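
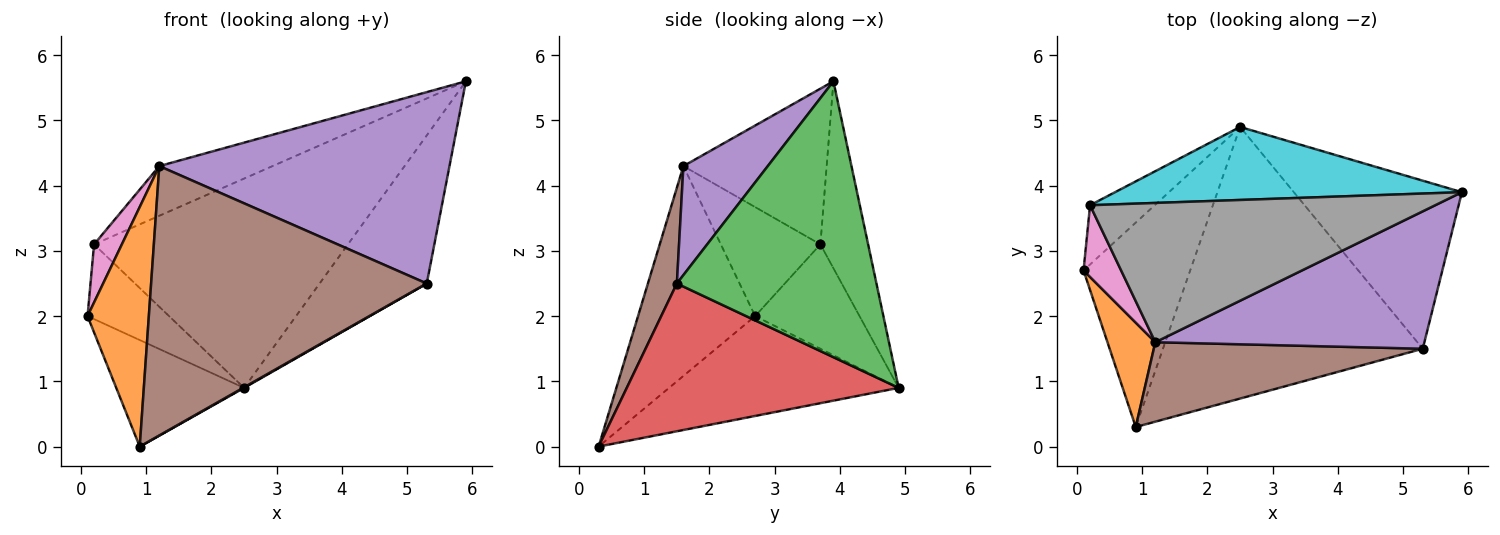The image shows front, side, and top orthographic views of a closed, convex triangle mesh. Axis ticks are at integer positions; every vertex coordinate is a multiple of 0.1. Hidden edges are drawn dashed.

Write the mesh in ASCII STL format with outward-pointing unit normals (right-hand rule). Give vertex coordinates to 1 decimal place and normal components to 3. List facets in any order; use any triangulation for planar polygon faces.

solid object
 facet normal -0.639 0.356 -0.682
  outer loop
   vertex 2.5 4.9 0.9
   vertex 0.9 0.3 0.0
   vertex 0.1 2.7 2.0
  endloop
 endfacet
 facet normal -0.868 -0.454 0.198
  outer loop
   vertex 1.2 1.6 4.3
   vertex 0.1 2.7 2.0
   vertex 0.9 0.3 0.0
  endloop
 endfacet
 facet normal 0.776 0.417 -0.473
  outer loop
   vertex 5.3 1.5 2.5
   vertex 2.5 4.9 0.9
   vertex 5.9 3.9 5.6
  endloop
 endfacet
 facet normal 0.494 -0.002 -0.869
  outer loop
   vertex 5.3 1.5 2.5
   vertex 0.9 0.3 0.0
   vertex 2.5 4.9 0.9
  endloop
 endfacet
 facet normal 0.230 -0.791 0.568
  outer loop
   vertex 5.3 1.5 2.5
   vertex 5.9 3.9 5.6
   vertex 1.2 1.6 4.3
  endloop
 endfacet
 facet normal 0.100 -0.954 0.282
  outer loop
   vertex 5.3 1.5 2.5
   vertex 1.2 1.6 4.3
   vertex 0.9 0.3 0.0
  endloop
 endfacet
 facet normal -0.914 -0.255 0.315
  outer loop
   vertex 0.2 3.7 3.1
   vertex 0.1 2.7 2.0
   vertex 1.2 1.6 4.3
  endloop
 endfacet
 facet normal -0.391 0.309 0.867
  outer loop
   vertex 0.2 3.7 3.1
   vertex 1.2 1.6 4.3
   vertex 5.9 3.9 5.6
  endloop
 endfacet
 facet normal -0.708 0.553 -0.439
  outer loop
   vertex 0.2 3.7 3.1
   vertex 2.5 4.9 0.9
   vertex 0.1 2.7 2.0
  endloop
 endfacet
 facet normal -0.175 0.930 0.324
  outer loop
   vertex 0.2 3.7 3.1
   vertex 5.9 3.9 5.6
   vertex 2.5 4.9 0.9
  endloop
 endfacet
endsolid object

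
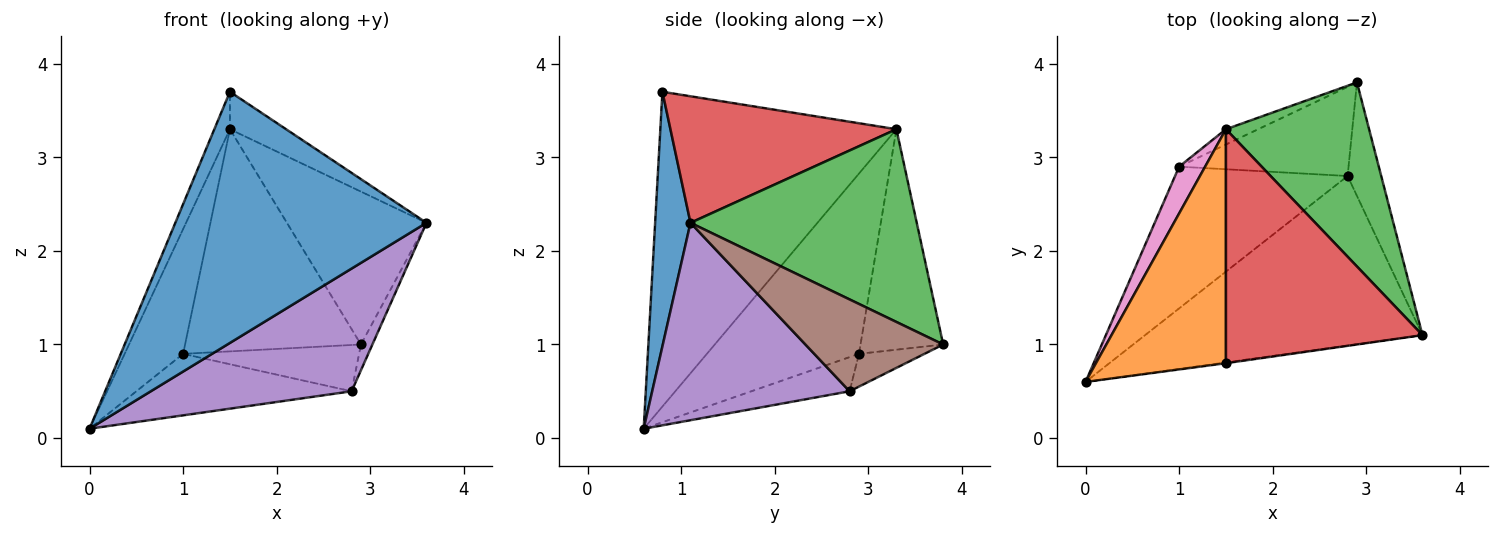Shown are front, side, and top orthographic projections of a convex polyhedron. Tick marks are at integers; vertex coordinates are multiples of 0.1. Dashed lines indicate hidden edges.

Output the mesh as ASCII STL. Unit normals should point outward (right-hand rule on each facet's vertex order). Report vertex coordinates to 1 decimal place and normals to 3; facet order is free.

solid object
 facet normal 0.139 -0.990 -0.003
  outer loop
   vertex 1.5 0.8 3.7
   vertex 0.0 0.6 0.1
   vertex 3.6 1.1 2.3
  endloop
 endfacet
 facet normal -0.923 0.061 0.381
  outer loop
   vertex 1.5 3.3 3.3
   vertex 0.0 0.6 0.1
   vertex 1.5 0.8 3.7
  endloop
 endfacet
 facet normal 0.719 0.444 0.534
  outer loop
   vertex 1.5 3.3 3.3
   vertex 3.6 1.1 2.3
   vertex 2.9 3.8 1.0
  endloop
 endfacet
 facet normal 0.536 0.133 0.833
  outer loop
   vertex 1.5 3.3 3.3
   vertex 1.5 0.8 3.7
   vertex 3.6 1.1 2.3
  endloop
 endfacet
 facet normal 0.499 -0.508 -0.702
  outer loop
   vertex 2.8 2.8 0.5
   vertex 3.6 1.1 2.3
   vertex 0.0 0.6 0.1
  endloop
 endfacet
 facet normal 0.936 0.078 -0.343
  outer loop
   vertex 2.8 2.8 0.5
   vertex 2.9 3.8 1.0
   vertex 3.6 1.1 2.3
  endloop
 endfacet
 facet normal -0.925 0.356 0.133
  outer loop
   vertex 1.0 2.9 0.9
   vertex 0.0 0.6 0.1
   vertex 1.5 3.3 3.3
  endloop
 endfacet
 facet normal -0.425 0.903 -0.062
  outer loop
   vertex 1.0 2.9 0.9
   vertex 1.5 3.3 3.3
   vertex 2.9 3.8 1.0
  endloop
 endfacet
 facet normal -0.179 0.392 -0.903
  outer loop
   vertex 1.0 2.9 0.9
   vertex 2.8 2.8 0.5
   vertex 0.0 0.6 0.1
  endloop
 endfacet
 facet normal -0.169 0.454 -0.875
  outer loop
   vertex 1.0 2.9 0.9
   vertex 2.9 3.8 1.0
   vertex 2.8 2.8 0.5
  endloop
 endfacet
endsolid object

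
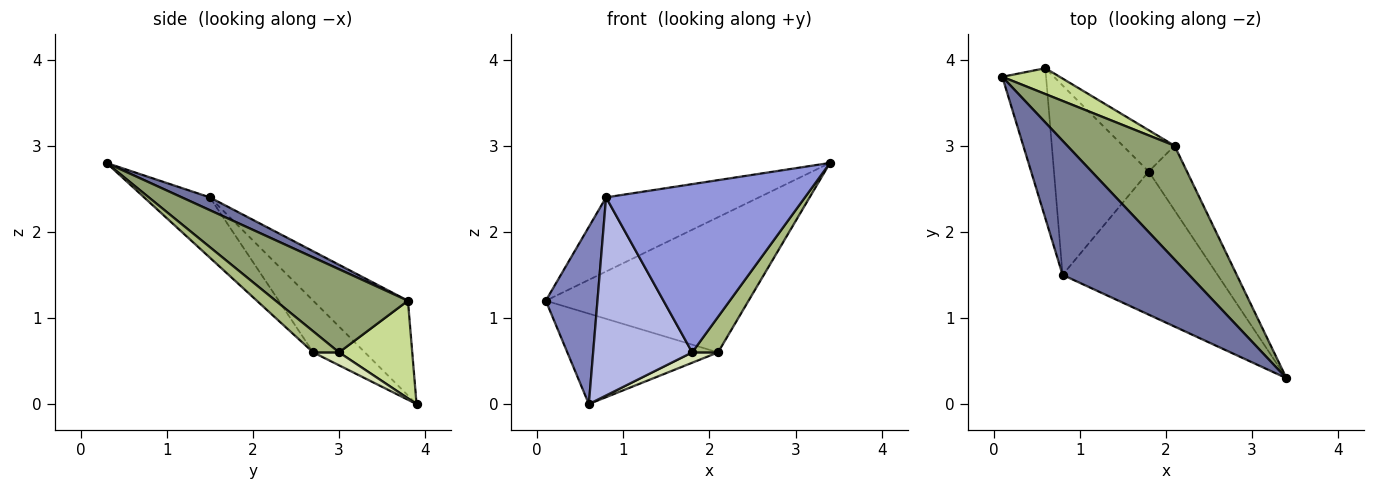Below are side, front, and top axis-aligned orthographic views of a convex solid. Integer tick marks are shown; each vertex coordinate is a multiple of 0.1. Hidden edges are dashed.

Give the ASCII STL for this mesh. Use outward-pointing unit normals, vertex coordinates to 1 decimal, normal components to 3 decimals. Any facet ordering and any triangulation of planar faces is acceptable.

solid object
 facet normal 0.088 0.482 0.872
  outer loop
   vertex 0.8 1.5 2.4
   vertex 3.4 0.3 2.8
   vertex 0.1 3.8 1.2
  endloop
 endfacet
 facet normal -0.813 -0.444 -0.376
  outer loop
   vertex 0.8 1.5 2.4
   vertex 0.1 3.8 1.2
   vertex 0.6 3.9 0.0
  endloop
 endfacet
 facet normal -0.244 -0.739 -0.628
  outer loop
   vertex 0.8 1.5 2.4
   vertex 1.8 2.7 0.6
   vertex 3.4 0.3 2.8
  endloop
 endfacet
 facet normal -0.353 -0.676 -0.647
  outer loop
   vertex 0.8 1.5 2.4
   vertex 0.6 3.9 0.0
   vertex 1.8 2.7 0.6
  endloop
 endfacet
 facet normal 0.447 0.685 0.576
  outer loop
   vertex 2.1 3.0 0.6
   vertex 0.1 3.8 1.2
   vertex 3.4 0.3 2.8
  endloop
 endfacet
 facet normal 0.434 -0.434 -0.789
  outer loop
   vertex 2.1 3.0 0.6
   vertex 3.4 0.3 2.8
   vertex 1.8 2.7 0.6
  endloop
 endfacet
 facet normal 0.423 0.871 0.249
  outer loop
   vertex 2.1 3.0 0.6
   vertex 0.6 3.9 0.0
   vertex 0.1 3.8 1.2
  endloop
 endfacet
 facet normal 0.236 -0.236 -0.943
  outer loop
   vertex 2.1 3.0 0.6
   vertex 1.8 2.7 0.6
   vertex 0.6 3.9 0.0
  endloop
 endfacet
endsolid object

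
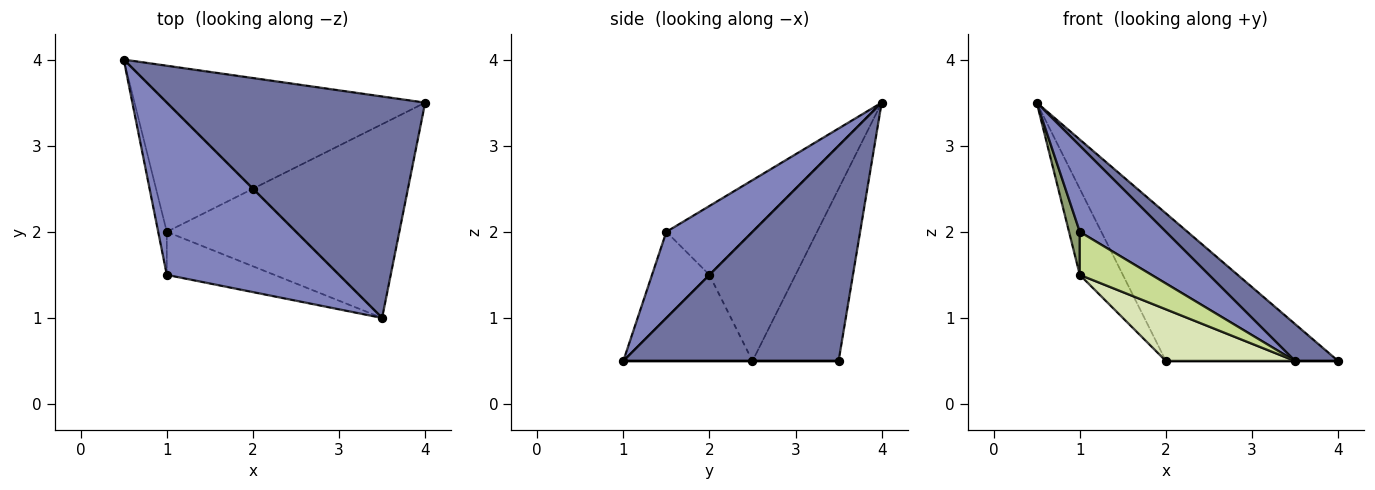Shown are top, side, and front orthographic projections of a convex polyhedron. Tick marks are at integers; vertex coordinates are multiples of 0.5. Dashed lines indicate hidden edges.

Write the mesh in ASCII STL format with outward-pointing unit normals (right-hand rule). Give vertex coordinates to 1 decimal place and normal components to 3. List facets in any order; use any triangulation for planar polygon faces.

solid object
 facet normal 0.635 -0.127 0.762
  outer loop
   vertex 3.5 1.0 0.5
   vertex 4.0 3.5 0.5
   vertex 0.5 4.0 3.5
  endloop
 endfacet
 facet normal 0.408 -0.408 0.816
  outer loop
   vertex 1.0 1.5 2.0
   vertex 3.5 1.0 0.5
   vertex 0.5 4.0 3.5
  endloop
 endfacet
 facet normal -0.371 0.743 -0.557
  outer loop
   vertex 2.0 2.5 0.5
   vertex 0.5 4.0 3.5
   vertex 4.0 3.5 0.5
  endloop
 endfacet
 facet normal 0.000 0.000 -1.000
  outer loop
   vertex 2.0 2.5 0.5
   vertex 4.0 3.5 0.5
   vertex 3.5 1.0 0.5
  endloop
 endfacet
 facet normal -0.985 -0.123 -0.123
  outer loop
   vertex 1.0 2.0 1.5
   vertex 1.0 1.5 2.0
   vertex 0.5 4.0 3.5
  endloop
 endfacet
 facet normal -0.743 0.371 -0.557
  outer loop
   vertex 1.0 2.0 1.5
   vertex 0.5 4.0 3.5
   vertex 2.0 2.5 0.5
  endloop
 endfacet
 facet normal -0.492 -0.615 -0.615
  outer loop
   vertex 1.0 2.0 1.5
   vertex 3.5 1.0 0.5
   vertex 1.0 1.5 2.0
  endloop
 endfacet
 facet normal -0.485 -0.485 -0.728
  outer loop
   vertex 1.0 2.0 1.5
   vertex 2.0 2.5 0.5
   vertex 3.5 1.0 0.5
  endloop
 endfacet
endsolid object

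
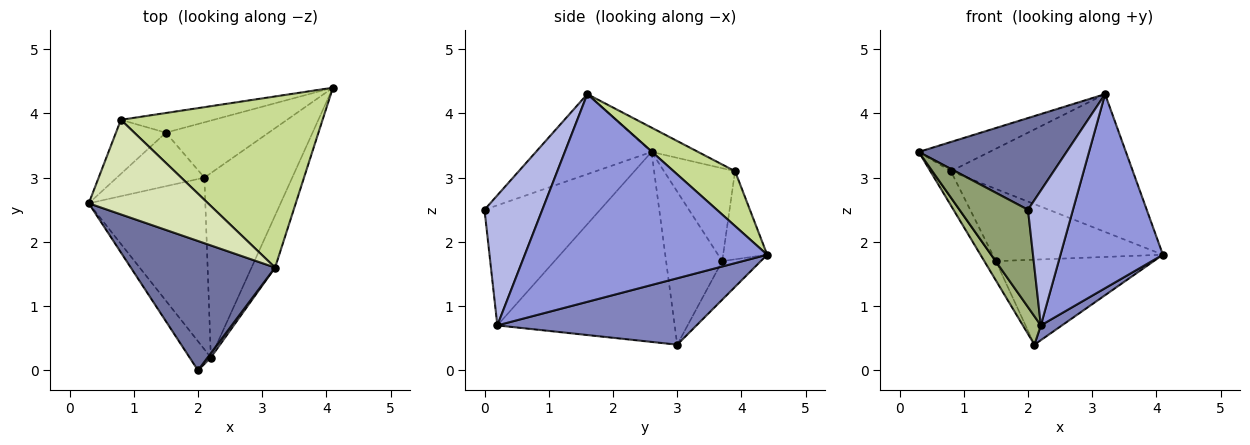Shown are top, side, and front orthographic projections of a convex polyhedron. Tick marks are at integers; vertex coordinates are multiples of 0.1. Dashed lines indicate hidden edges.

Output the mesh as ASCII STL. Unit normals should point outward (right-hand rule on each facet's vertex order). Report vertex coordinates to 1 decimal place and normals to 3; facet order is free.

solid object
 facet normal -0.412 -0.527 0.743
  outer loop
   vertex 3.2 1.6 4.3
   vertex 0.3 2.6 3.4
   vertex 2.0 0.0 2.5
  endloop
 endfacet
 facet normal 0.602 -0.064 -0.796
  outer loop
   vertex 2.2 0.2 0.7
   vertex 2.1 3.0 0.4
   vertex 4.1 4.4 1.8
  endloop
 endfacet
 facet normal 0.916 -0.387 -0.104
  outer loop
   vertex 2.2 0.2 0.7
   vertex 4.1 4.4 1.8
   vertex 3.2 1.6 4.3
  endloop
 endfacet
 facet normal 0.789 -0.614 0.019
  outer loop
   vertex 2.2 0.2 0.7
   vertex 3.2 1.6 4.3
   vertex 2.0 0.0 2.5
  endloop
 endfacet
 facet normal -0.850 -0.504 -0.150
  outer loop
   vertex 2.2 0.2 0.7
   vertex 2.0 0.0 2.5
   vertex 0.3 2.6 3.4
  endloop
 endfacet
 facet normal -0.849 -0.086 -0.521
  outer loop
   vertex 2.2 0.2 0.7
   vertex 0.3 2.6 3.4
   vertex 2.1 3.0 0.4
  endloop
 endfacet
 facet normal 0.207 0.614 0.762
  outer loop
   vertex 0.8 3.9 3.1
   vertex 3.2 1.6 4.3
   vertex 4.1 4.4 1.8
  endloop
 endfacet
 facet normal -0.191 0.290 0.938
  outer loop
   vertex 0.8 3.9 3.1
   vertex 0.3 2.6 3.4
   vertex 3.2 1.6 4.3
  endloop
 endfacet
 facet normal -0.200 0.821 -0.535
  outer loop
   vertex 1.5 3.7 1.7
   vertex 4.1 4.4 1.8
   vertex 2.1 3.0 0.4
  endloop
 endfacet
 facet normal -0.242 0.936 -0.255
  outer loop
   vertex 1.5 3.7 1.7
   vertex 0.8 3.9 3.1
   vertex 4.1 4.4 1.8
  endloop
 endfacet
 facet normal -0.854 0.176 -0.489
  outer loop
   vertex 1.5 3.7 1.7
   vertex 2.1 3.0 0.4
   vertex 0.3 2.6 3.4
  endloop
 endfacet
 facet normal -0.859 0.224 -0.461
  outer loop
   vertex 1.5 3.7 1.7
   vertex 0.3 2.6 3.4
   vertex 0.8 3.9 3.1
  endloop
 endfacet
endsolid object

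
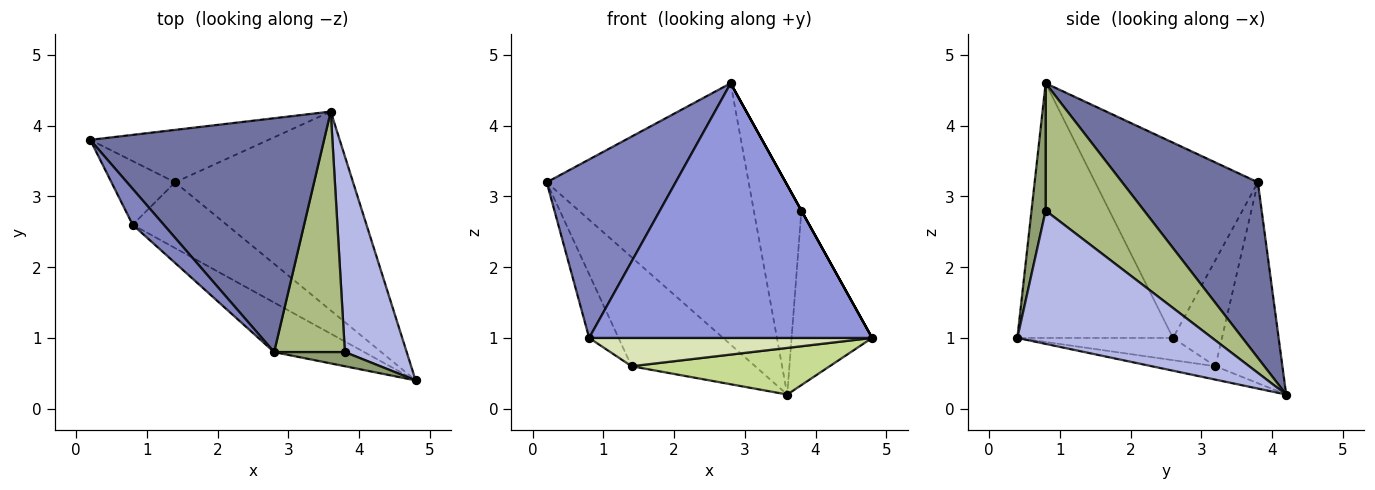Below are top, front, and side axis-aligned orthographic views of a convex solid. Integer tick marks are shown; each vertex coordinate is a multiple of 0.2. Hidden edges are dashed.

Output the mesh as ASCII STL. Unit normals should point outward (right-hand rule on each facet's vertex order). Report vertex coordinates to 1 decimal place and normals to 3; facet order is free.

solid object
 facet normal 0.448 0.666 0.596
  outer loop
   vertex 2.8 0.8 4.6
   vertex 3.6 4.2 0.2
   vertex 0.2 3.8 3.2
  endloop
 endfacet
 facet normal -0.778 -0.616 0.124
  outer loop
   vertex 0.8 2.6 1.0
   vertex 2.8 0.8 4.6
   vertex 0.2 3.8 3.2
  endloop
 endfacet
 facet normal -0.475 -0.864 -0.168
  outer loop
   vertex 0.8 2.6 1.0
   vertex 4.8 0.4 1.0
   vertex 2.8 0.8 4.6
  endloop
 endfacet
 facet normal 0.849 0.351 0.394
  outer loop
   vertex 3.8 0.8 2.8
   vertex 4.8 0.4 1.0
   vertex 3.6 4.2 0.2
  endloop
 endfacet
 facet normal 0.874 0.000 0.486
  outer loop
   vertex 3.8 0.8 2.8
   vertex 2.8 0.8 4.6
   vertex 4.8 0.4 1.0
  endloop
 endfacet
 facet normal 0.805 0.389 0.447
  outer loop
   vertex 3.8 0.8 2.8
   vertex 3.6 4.2 0.2
   vertex 2.8 0.8 4.6
  endloop
 endfacet
 facet normal -0.073 -0.228 -0.971
  outer loop
   vertex 1.4 3.2 0.6
   vertex 3.6 4.2 0.2
   vertex 4.8 0.4 1.0
  endloop
 endfacet
 facet normal -0.212 -0.386 -0.898
  outer loop
   vertex 1.4 3.2 0.6
   vertex 4.8 0.4 1.0
   vertex 0.8 2.6 1.0
  endloop
 endfacet
 facet normal -0.439 0.810 -0.389
  outer loop
   vertex 1.4 3.2 0.6
   vertex 0.2 3.8 3.2
   vertex 3.6 4.2 0.2
  endloop
 endfacet
 facet normal -0.762 0.457 -0.457
  outer loop
   vertex 1.4 3.2 0.6
   vertex 0.8 2.6 1.0
   vertex 0.2 3.8 3.2
  endloop
 endfacet
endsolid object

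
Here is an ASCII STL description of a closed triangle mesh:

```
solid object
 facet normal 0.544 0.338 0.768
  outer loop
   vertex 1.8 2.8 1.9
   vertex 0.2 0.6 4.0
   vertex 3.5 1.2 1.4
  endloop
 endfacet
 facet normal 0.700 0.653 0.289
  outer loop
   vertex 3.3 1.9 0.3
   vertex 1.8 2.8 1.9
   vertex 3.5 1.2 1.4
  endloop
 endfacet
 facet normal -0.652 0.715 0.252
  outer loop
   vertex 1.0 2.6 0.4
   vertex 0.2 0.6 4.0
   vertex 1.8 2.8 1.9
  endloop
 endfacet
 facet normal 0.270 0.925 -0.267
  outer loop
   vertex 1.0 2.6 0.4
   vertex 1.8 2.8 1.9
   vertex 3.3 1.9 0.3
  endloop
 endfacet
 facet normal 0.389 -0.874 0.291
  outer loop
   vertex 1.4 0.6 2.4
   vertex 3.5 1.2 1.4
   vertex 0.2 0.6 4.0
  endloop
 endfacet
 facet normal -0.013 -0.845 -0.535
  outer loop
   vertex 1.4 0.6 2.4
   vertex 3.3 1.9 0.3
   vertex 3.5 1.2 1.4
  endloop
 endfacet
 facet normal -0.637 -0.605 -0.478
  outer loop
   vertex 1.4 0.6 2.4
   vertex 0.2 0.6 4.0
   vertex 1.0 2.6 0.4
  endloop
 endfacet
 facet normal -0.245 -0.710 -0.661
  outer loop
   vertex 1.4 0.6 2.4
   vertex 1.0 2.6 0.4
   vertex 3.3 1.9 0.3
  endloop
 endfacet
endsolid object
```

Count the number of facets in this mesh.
8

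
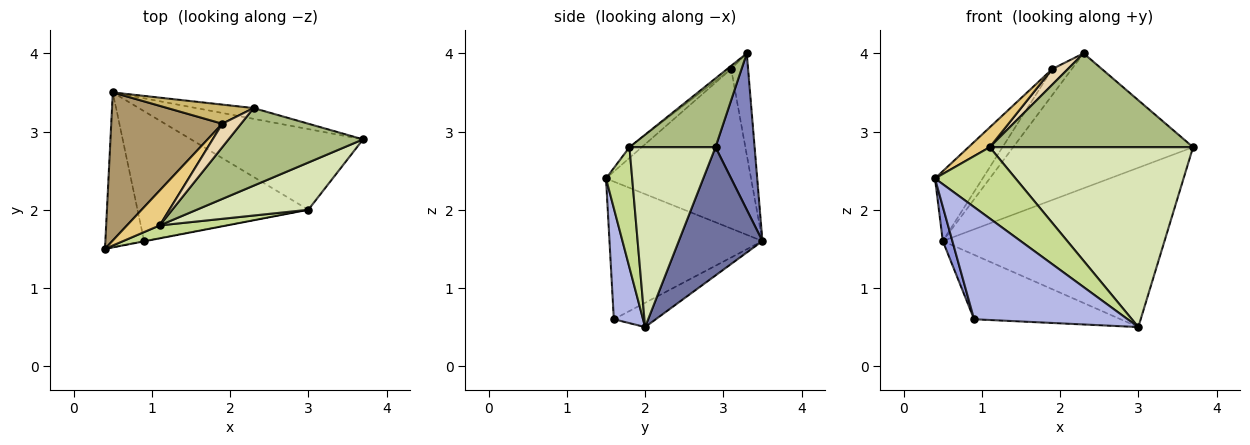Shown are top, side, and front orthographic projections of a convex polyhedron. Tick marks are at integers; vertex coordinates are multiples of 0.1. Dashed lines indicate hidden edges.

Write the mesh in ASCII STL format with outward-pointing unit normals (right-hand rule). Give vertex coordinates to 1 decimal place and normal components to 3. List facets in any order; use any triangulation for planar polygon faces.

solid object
 facet normal 0.319 0.846 -0.428
  outer loop
   vertex 3.0 2.0 0.5
   vertex 0.5 3.5 1.6
   vertex 3.7 2.9 2.8
  endloop
 endfacet
 facet normal 0.212 0.974 -0.078
  outer loop
   vertex 2.3 3.3 4.0
   vertex 3.7 2.9 2.8
   vertex 0.5 3.5 1.6
  endloop
 endfacet
 facet normal -0.961 -0.060 -0.270
  outer loop
   vertex 0.9 1.6 0.6
   vertex 0.4 1.5 2.4
   vertex 0.5 3.5 1.6
  endloop
 endfacet
 facet normal 0.187 -0.982 -0.003
  outer loop
   vertex 0.9 1.6 0.6
   vertex 3.0 2.0 0.5
   vertex 0.4 1.5 2.4
  endloop
 endfacet
 facet normal -0.126 0.441 -0.889
  outer loop
   vertex 0.9 1.6 0.6
   vertex 0.5 3.5 1.6
   vertex 3.0 2.0 0.5
  endloop
 endfacet
 facet normal 0.310 -0.733 0.606
  outer loop
   vertex 1.1 1.8 2.8
   vertex 3.7 2.9 2.8
   vertex 2.3 3.3 4.0
  endloop
 endfacet
 facet normal 0.304 -0.937 0.170
  outer loop
   vertex 1.1 1.8 2.8
   vertex 0.4 1.5 2.4
   vertex 3.0 2.0 0.5
  endloop
 endfacet
 facet normal 0.379 -0.895 0.235
  outer loop
   vertex 1.1 1.8 2.8
   vertex 3.0 2.0 0.5
   vertex 3.7 2.9 2.8
  endloop
 endfacet
 facet normal -0.792 0.260 0.552
  outer loop
   vertex 1.9 3.1 3.8
   vertex 0.5 3.5 1.6
   vertex 0.4 1.5 2.4
  endloop
 endfacet
 facet normal -0.573 0.661 0.485
  outer loop
   vertex 1.9 3.1 3.8
   vertex 2.3 3.3 4.0
   vertex 0.5 3.5 1.6
  endloop
 endfacet
 facet normal -0.275 -0.474 0.836
  outer loop
   vertex 1.9 3.1 3.8
   vertex 0.4 1.5 2.4
   vertex 1.1 1.8 2.8
  endloop
 endfacet
 facet normal -0.137 -0.549 0.824
  outer loop
   vertex 1.9 3.1 3.8
   vertex 1.1 1.8 2.8
   vertex 2.3 3.3 4.0
  endloop
 endfacet
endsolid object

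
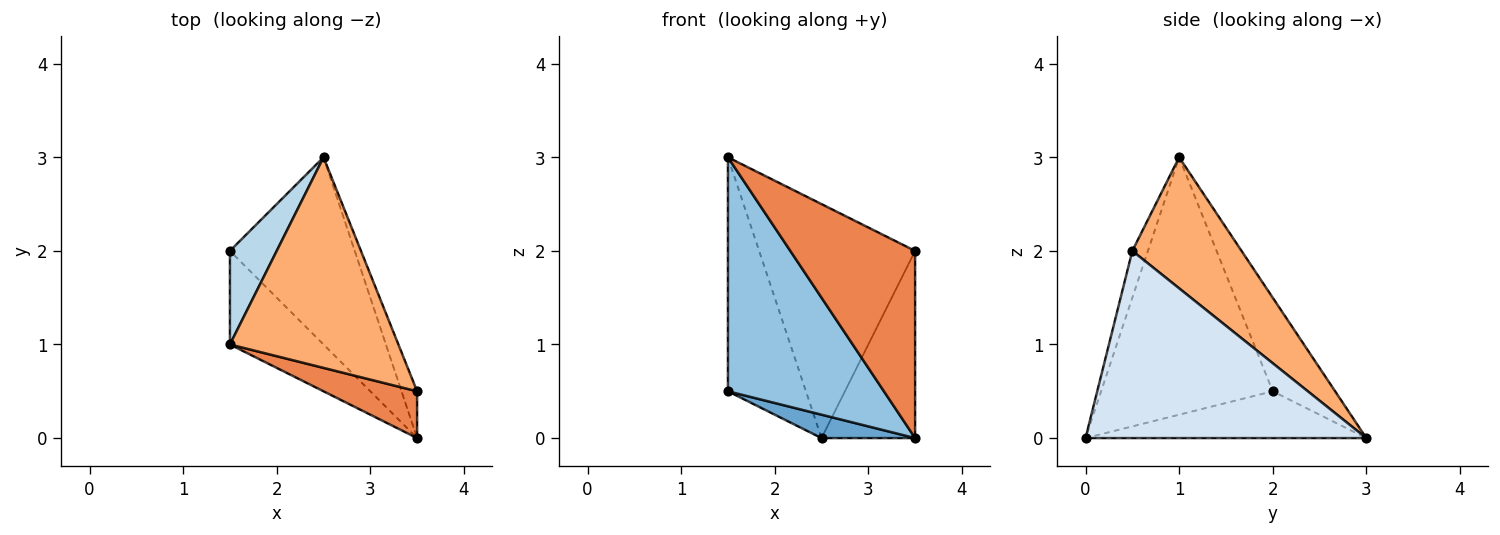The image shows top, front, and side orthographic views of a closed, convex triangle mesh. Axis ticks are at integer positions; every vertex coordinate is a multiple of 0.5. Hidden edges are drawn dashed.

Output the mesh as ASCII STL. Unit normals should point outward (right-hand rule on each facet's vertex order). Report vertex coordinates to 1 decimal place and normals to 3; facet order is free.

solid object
 facet normal -0.349 -0.116 -0.930
  outer loop
   vertex 2.5 3.0 0.0
   vertex 3.5 0.0 0.0
   vertex 1.5 2.0 0.5
  endloop
 endfacet
 facet normal -0.715 -0.650 -0.260
  outer loop
   vertex 1.5 1.0 3.0
   vertex 1.5 2.0 0.5
   vertex 3.5 0.0 0.0
  endloop
 endfacet
 facet normal -0.596 0.745 0.298
  outer loop
   vertex 1.5 1.0 3.0
   vertex 2.5 3.0 0.0
   vertex 1.5 2.0 0.5
  endloop
 endfacet
 facet normal 0.946 0.315 -0.079
  outer loop
   vertex 3.5 0.5 2.0
   vertex 3.5 0.0 0.0
   vertex 2.5 3.0 0.0
  endloop
 endfacet
 facet normal -0.120 -0.963 0.241
  outer loop
   vertex 3.5 0.5 2.0
   vertex 1.5 1.0 3.0
   vertex 3.5 0.0 0.0
  endloop
 endfacet
 facet normal 0.462 0.659 0.593
  outer loop
   vertex 3.5 0.5 2.0
   vertex 2.5 3.0 0.0
   vertex 1.5 1.0 3.0
  endloop
 endfacet
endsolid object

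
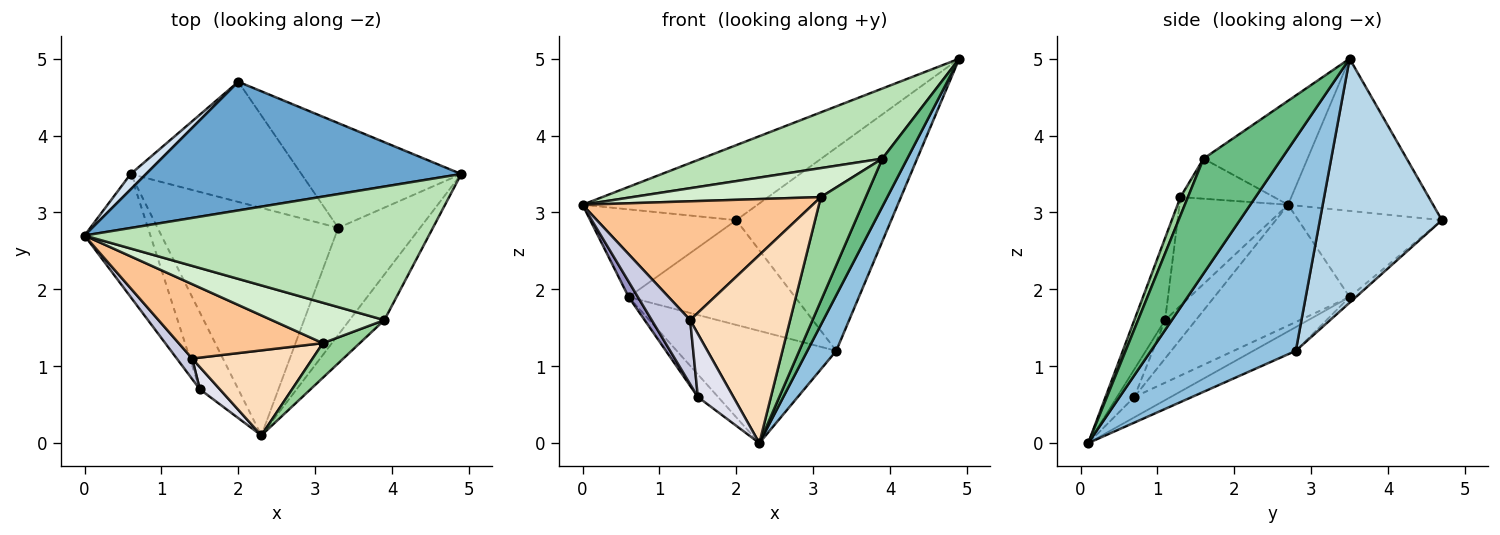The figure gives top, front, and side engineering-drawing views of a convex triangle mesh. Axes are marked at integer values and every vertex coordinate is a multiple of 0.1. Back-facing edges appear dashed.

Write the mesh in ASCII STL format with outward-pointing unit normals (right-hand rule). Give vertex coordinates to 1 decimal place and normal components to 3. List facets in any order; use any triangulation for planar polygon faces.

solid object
 facet normal -0.385 0.465 0.797
  outer loop
   vertex 2.0 4.7 2.9
   vertex 0.0 2.7 3.1
   vertex 4.9 3.5 5.0
  endloop
 endfacet
 facet normal 0.918 -0.183 -0.353
  outer loop
   vertex 3.3 2.8 1.2
   vertex 4.9 3.5 5.0
   vertex 2.3 0.1 0.0
  endloop
 endfacet
 facet normal 0.573 0.728 -0.376
  outer loop
   vertex 3.3 2.8 1.2
   vertex 2.0 4.7 2.9
   vertex 4.9 3.5 5.0
  endloop
 endfacet
 facet normal -0.695 0.708 0.124
  outer loop
   vertex 0.6 3.5 1.9
   vertex 0.0 2.7 3.1
   vertex 2.0 4.7 2.9
  endloop
 endfacet
 facet normal -0.117 0.439 -0.891
  outer loop
   vertex 0.6 3.5 1.9
   vertex 3.3 2.8 1.2
   vertex 2.3 0.1 0.0
  endloop
 endfacet
 facet normal -0.025 0.657 -0.753
  outer loop
   vertex 0.6 3.5 1.9
   vertex 2.0 4.7 2.9
   vertex 3.3 2.8 1.2
  endloop
 endfacet
 facet normal -0.371 -0.787 0.493
  outer loop
   vertex 1.4 1.1 1.6
   vertex 3.1 1.3 3.2
   vertex 0.0 2.7 3.1
  endloop
 endfacet
 facet normal -0.270 -0.877 0.397
  outer loop
   vertex 1.4 1.1 1.6
   vertex 2.3 0.1 0.0
   vertex 3.1 1.3 3.2
  endloop
 endfacet
 facet normal 0.915 -0.292 -0.277
  outer loop
   vertex 3.9 1.6 3.7
   vertex 2.3 0.1 0.0
   vertex 4.9 3.5 5.0
  endloop
 endfacet
 facet normal 0.156 -0.937 0.312
  outer loop
   vertex 3.9 1.6 3.7
   vertex 3.1 1.3 3.2
   vertex 2.3 0.1 0.0
  endloop
 endfacet
 facet normal -0.258 -0.449 0.855
  outer loop
   vertex 3.9 1.6 3.7
   vertex 4.9 3.5 5.0
   vertex 0.0 2.7 3.1
  endloop
 endfacet
 facet normal -0.278 -0.560 0.781
  outer loop
   vertex 3.9 1.6 3.7
   vertex 0.0 2.7 3.1
   vertex 3.1 1.3 3.2
  endloop
 endfacet
 facet normal -0.876 -0.060 -0.478
  outer loop
   vertex 1.5 0.7 0.6
   vertex 0.0 2.7 3.1
   vertex 0.6 3.5 1.9
  endloop
 endfacet
 facet normal -0.453 0.252 -0.855
  outer loop
   vertex 1.5 0.7 0.6
   vertex 0.6 3.5 1.9
   vertex 2.3 0.1 0.0
  endloop
 endfacet
 facet normal -0.606 -0.758 0.242
  outer loop
   vertex 1.5 0.7 0.6
   vertex 1.4 1.1 1.6
   vertex 0.0 2.7 3.1
  endloop
 endfacet
 facet normal -0.417 -0.857 0.301
  outer loop
   vertex 1.5 0.7 0.6
   vertex 2.3 0.1 0.0
   vertex 1.4 1.1 1.6
  endloop
 endfacet
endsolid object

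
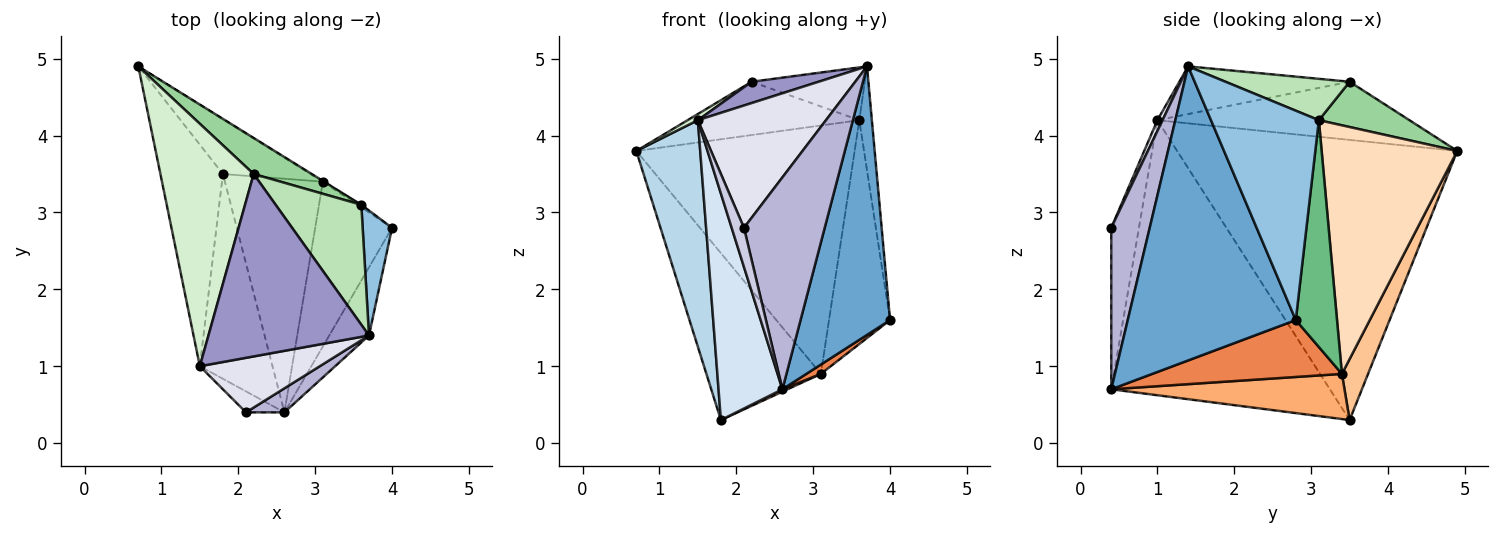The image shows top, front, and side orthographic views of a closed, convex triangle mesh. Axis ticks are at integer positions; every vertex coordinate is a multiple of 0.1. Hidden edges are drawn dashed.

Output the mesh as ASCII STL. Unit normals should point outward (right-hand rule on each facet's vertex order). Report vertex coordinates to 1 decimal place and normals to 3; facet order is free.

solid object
 facet normal 0.876 -0.467 -0.118
  outer loop
   vertex 3.7 1.4 4.9
   vertex 2.6 0.4 0.7
   vertex 4.0 2.8 1.6
  endloop
 endfacet
 facet normal 0.984 0.115 0.138
  outer loop
   vertex 3.6 3.1 4.2
   vertex 3.7 1.4 4.9
   vertex 4.0 2.8 1.6
  endloop
 endfacet
 facet normal -0.953 -0.217 -0.213
  outer loop
   vertex 1.5 1.0 4.2
   vertex 0.7 4.9 3.8
   vertex 1.8 3.5 0.3
  endloop
 endfacet
 facet normal -0.930 -0.272 -0.246
  outer loop
   vertex 1.5 1.0 4.2
   vertex 1.8 3.5 0.3
   vertex 2.6 0.4 0.7
  endloop
 endfacet
 facet normal 0.594 -0.046 -0.803
  outer loop
   vertex 3.1 3.4 0.9
   vertex 4.0 2.8 1.6
   vertex 2.6 0.4 0.7
  endloop
 endfacet
 facet normal 0.418 -0.009 -0.908
  outer loop
   vertex 3.1 3.4 0.9
   vertex 2.6 0.4 0.7
   vertex 1.8 3.5 0.3
  endloop
 endfacet
 facet normal 0.212 0.929 -0.305
  outer loop
   vertex 3.1 3.4 0.9
   vertex 1.8 3.5 0.3
   vertex 0.7 4.9 3.8
  endloop
 endfacet
 facet normal 0.528 0.849 -0.003
  outer loop
   vertex 3.1 3.4 0.9
   vertex 0.7 4.9 3.8
   vertex 3.6 3.1 4.2
  endloop
 endfacet
 facet normal 0.560 0.829 -0.009
  outer loop
   vertex 3.1 3.4 0.9
   vertex 3.6 3.1 4.2
   vertex 4.0 2.8 1.6
  endloop
 endfacet
 facet normal 0.400 0.759 0.514
  outer loop
   vertex 2.2 3.5 4.7
   vertex 3.6 3.1 4.2
   vertex 0.7 4.9 3.8
  endloop
 endfacet
 facet normal 0.404 0.368 0.837
  outer loop
   vertex 2.2 3.5 4.7
   vertex 3.7 1.4 4.9
   vertex 3.6 3.1 4.2
  endloop
 endfacet
 facet normal -0.529 -0.022 0.848
  outer loop
   vertex 2.2 3.5 4.7
   vertex 0.7 4.9 3.8
   vertex 1.5 1.0 4.2
  endloop
 endfacet
 facet normal -0.283 -0.111 0.953
  outer loop
   vertex 2.2 3.5 4.7
   vertex 1.5 1.0 4.2
   vertex 3.7 1.4 4.9
  endloop
 endfacet
 facet normal 0.428 -0.898 0.102
  outer loop
   vertex 2.1 0.4 2.8
   vertex 2.6 0.4 0.7
   vertex 3.7 1.4 4.9
  endloop
 endfacet
 facet normal -0.893 -0.397 -0.213
  outer loop
   vertex 2.1 0.4 2.8
   vertex 1.5 1.0 4.2
   vertex 2.6 0.4 0.7
  endloop
 endfacet
 facet normal 0.037 -0.913 0.407
  outer loop
   vertex 2.1 0.4 2.8
   vertex 3.7 1.4 4.9
   vertex 1.5 1.0 4.2
  endloop
 endfacet
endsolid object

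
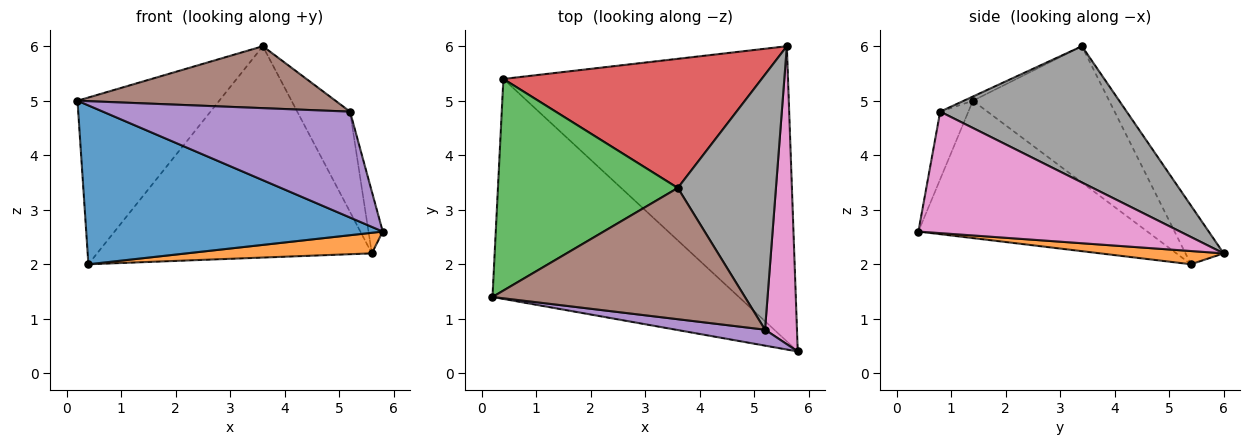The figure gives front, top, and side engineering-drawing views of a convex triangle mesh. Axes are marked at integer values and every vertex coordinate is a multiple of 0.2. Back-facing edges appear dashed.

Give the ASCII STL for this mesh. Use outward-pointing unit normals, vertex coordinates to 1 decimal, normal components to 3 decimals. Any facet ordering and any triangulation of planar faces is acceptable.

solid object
 facet normal -0.412 -0.533 -0.739
  outer loop
   vertex 0.4 5.4 2.0
   vertex 5.8 0.4 2.6
   vertex 0.2 1.4 5.0
  endloop
 endfacet
 facet normal 0.046 -0.070 -0.997
  outer loop
   vertex 0.4 5.4 2.0
   vertex 5.6 6.0 2.2
   vertex 5.8 0.4 2.6
  endloop
 endfacet
 facet normal -0.511 0.532 0.675
  outer loop
   vertex 0.4 5.4 2.0
   vertex 0.2 1.4 5.0
   vertex 3.6 3.4 6.0
  endloop
 endfacet
 facet normal -0.118 0.847 0.518
  outer loop
   vertex 0.4 5.4 2.0
   vertex 3.6 3.4 6.0
   vertex 5.6 6.0 2.2
  endloop
 endfacet
 facet normal -0.112 -0.983 0.148
  outer loop
   vertex 5.2 0.8 4.8
   vertex 0.2 1.4 5.0
   vertex 5.8 0.4 2.6
  endloop
 endfacet
 facet normal -0.015 -0.427 0.904
  outer loop
   vertex 5.2 0.8 4.8
   vertex 3.6 3.4 6.0
   vertex 0.2 1.4 5.0
  endloop
 endfacet
 facet normal 0.966 0.053 0.254
  outer loop
   vertex 5.2 0.8 4.8
   vertex 5.8 0.4 2.6
   vertex 5.6 6.0 2.2
  endloop
 endfacet
 facet normal 0.791 0.224 0.569
  outer loop
   vertex 5.2 0.8 4.8
   vertex 5.6 6.0 2.2
   vertex 3.6 3.4 6.0
  endloop
 endfacet
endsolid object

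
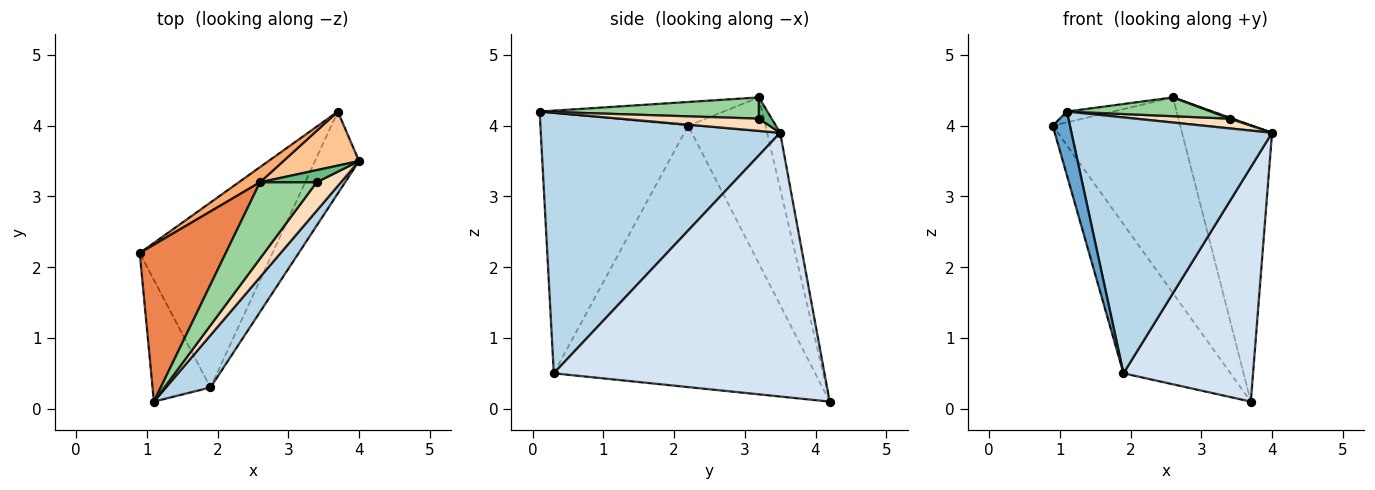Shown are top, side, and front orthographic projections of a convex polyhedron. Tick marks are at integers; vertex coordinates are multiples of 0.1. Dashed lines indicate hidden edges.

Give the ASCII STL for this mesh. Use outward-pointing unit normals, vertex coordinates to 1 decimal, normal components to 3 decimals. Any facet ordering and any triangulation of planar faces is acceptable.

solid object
 facet normal -0.970 -0.113 -0.216
  outer loop
   vertex 1.9 0.3 0.5
   vertex 1.1 0.1 4.2
   vertex 0.9 2.2 4.0
  endloop
 endfacet
 facet normal -0.838 0.343 -0.425
  outer loop
   vertex 1.9 0.3 0.5
   vertex 0.9 2.2 4.0
   vertex 3.7 4.2 0.1
  endloop
 endfacet
 facet normal 0.760 -0.637 0.130
  outer loop
   vertex 1.9 0.3 0.5
   vertex 4.0 3.5 3.9
   vertex 1.1 0.1 4.2
  endloop
 endfacet
 facet normal 0.892 -0.427 -0.149
  outer loop
   vertex 1.9 0.3 0.5
   vertex 3.7 4.2 0.1
   vertex 4.0 3.5 3.9
  endloop
 endfacet
 facet normal -0.265 0.066 0.962
  outer loop
   vertex 2.6 3.2 4.4
   vertex 0.9 2.2 4.0
   vertex 1.1 0.1 4.2
  endloop
 endfacet
 facet normal -0.517 0.853 0.066
  outer loop
   vertex 2.6 3.2 4.4
   vertex 3.7 4.2 0.1
   vertex 0.9 2.2 4.0
  endloop
 endfacet
 facet normal -0.140 0.972 0.190
  outer loop
   vertex 2.6 3.2 4.4
   vertex 4.0 3.5 3.9
   vertex 3.7 4.2 0.1
  endloop
 endfacet
 facet normal 0.431 -0.292 0.854
  outer loop
   vertex 3.4 3.2 4.1
   vertex 1.1 0.1 4.2
   vertex 4.0 3.5 3.9
  endloop
 endfacet
 facet normal 0.350 -0.078 0.933
  outer loop
   vertex 3.4 3.2 4.1
   vertex 4.0 3.5 3.9
   vertex 2.6 3.2 4.4
  endloop
 endfacet
 facet normal 0.342 -0.224 0.912
  outer loop
   vertex 3.4 3.2 4.1
   vertex 2.6 3.2 4.4
   vertex 1.1 0.1 4.2
  endloop
 endfacet
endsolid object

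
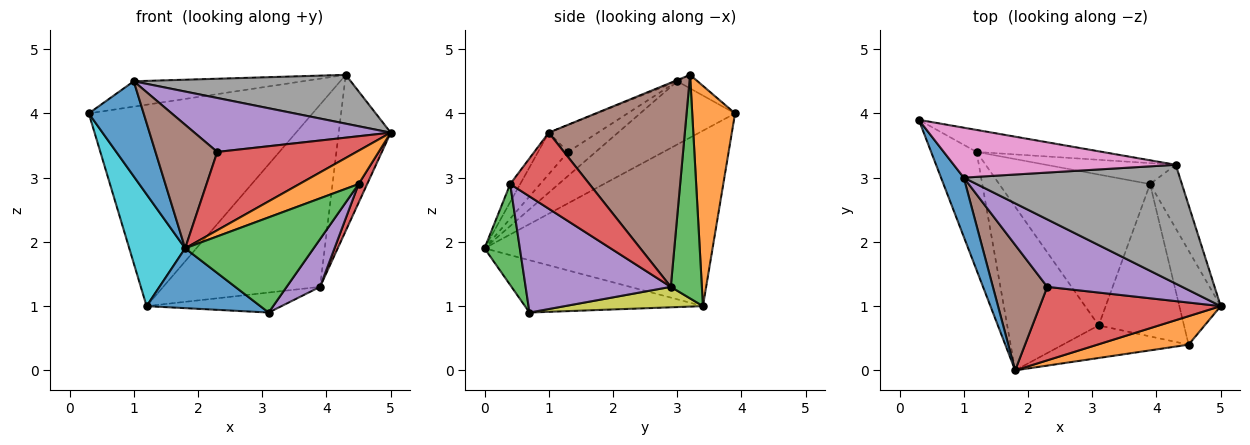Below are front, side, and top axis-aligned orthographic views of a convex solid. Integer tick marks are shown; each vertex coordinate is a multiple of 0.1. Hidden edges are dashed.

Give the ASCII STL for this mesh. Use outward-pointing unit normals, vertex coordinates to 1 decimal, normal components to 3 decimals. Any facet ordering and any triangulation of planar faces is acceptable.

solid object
 facet normal -0.827 -0.478 0.297
  outer loop
   vertex 1.0 3.0 4.5
   vertex 0.3 3.9 4.0
   vertex 1.8 0.0 1.9
  endloop
 endfacet
 facet normal -0.127 -0.754 0.645
  outer loop
   vertex 4.5 0.4 2.9
   vertex 5.0 1.0 3.7
   vertex 1.8 0.0 1.9
  endloop
 endfacet
 facet normal 0.252 -0.916 -0.314
  outer loop
   vertex 4.5 0.4 2.9
   vertex 1.8 0.0 1.9
   vertex 3.1 0.7 0.9
  endloop
 endfacet
 facet normal 0.875 -0.095 -0.476
  outer loop
   vertex 4.5 0.4 2.9
   vertex 3.9 2.9 1.3
   vertex 5.0 1.0 3.7
  endloop
 endfacet
 facet normal 0.792 -0.182 -0.582
  outer loop
   vertex 4.5 0.4 2.9
   vertex 3.1 0.7 0.9
   vertex 3.9 2.9 1.3
  endloop
 endfacet
 facet normal 0.924 0.353 -0.144
  outer loop
   vertex 4.3 3.2 4.6
   vertex 5.0 1.0 3.7
   vertex 3.9 2.9 1.3
  endloop
 endfacet
 facet normal -0.054 0.452 0.890
  outer loop
   vertex 4.3 3.2 4.6
   vertex 0.3 3.9 4.0
   vertex 1.0 3.0 4.5
  endloop
 endfacet
 facet normal -0.005 -0.380 0.925
  outer loop
   vertex 4.3 3.2 4.6
   vertex 1.0 3.0 4.5
   vertex 5.0 1.0 3.7
  endloop
 endfacet
 facet normal 0.133 0.130 -0.982
  outer loop
   vertex 1.2 3.4 1.0
   vertex 3.9 2.9 1.3
   vertex 3.1 0.7 0.9
  endloop
 endfacet
 facet normal -0.942 -0.231 -0.244
  outer loop
   vertex 1.2 3.4 1.0
   vertex 1.8 0.0 1.9
   vertex 0.3 3.9 4.0
  endloop
 endfacet
 facet normal -0.473 -0.303 -0.827
  outer loop
   vertex 1.2 3.4 1.0
   vertex 3.1 0.7 0.9
   vertex 1.8 0.0 1.9
  endloop
 endfacet
 facet normal 0.187 0.977 -0.107
  outer loop
   vertex 1.2 3.4 1.0
   vertex 0.3 3.9 4.0
   vertex 4.3 3.2 4.6
  endloop
 endfacet
 facet normal 0.193 0.975 -0.112
  outer loop
   vertex 1.2 3.4 1.0
   vertex 4.3 3.2 4.6
   vertex 3.9 2.9 1.3
  endloop
 endfacet
 facet normal -0.155 -0.720 0.676
  outer loop
   vertex 2.3 1.3 3.4
   vertex 1.8 0.0 1.9
   vertex 5.0 1.0 3.7
  endloop
 endfacet
 facet normal -0.154 -0.617 0.772
  outer loop
   vertex 2.3 1.3 3.4
   vertex 5.0 1.0 3.7
   vertex 1.0 3.0 4.5
  endloop
 endfacet
 facet normal -0.300 -0.669 0.680
  outer loop
   vertex 2.3 1.3 3.4
   vertex 1.0 3.0 4.5
   vertex 1.8 0.0 1.9
  endloop
 endfacet
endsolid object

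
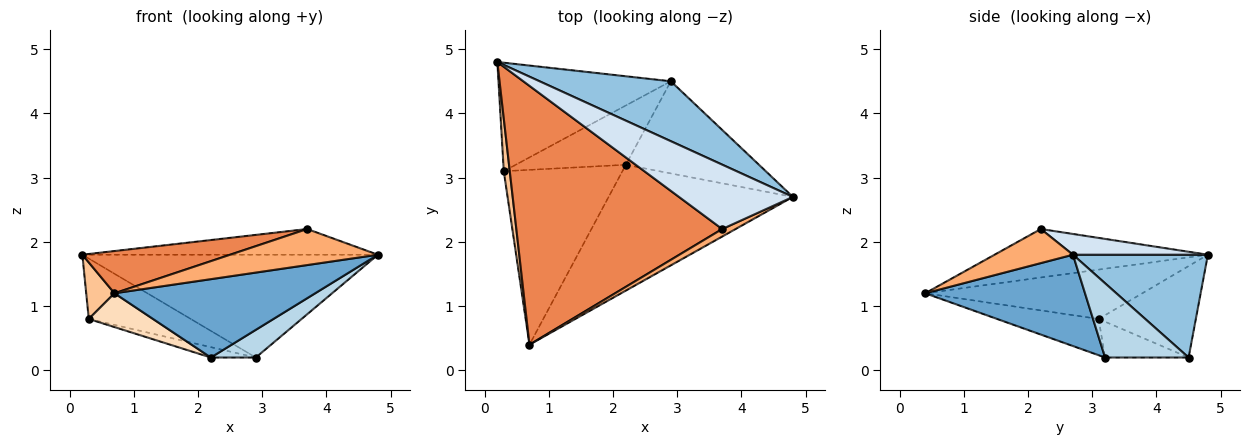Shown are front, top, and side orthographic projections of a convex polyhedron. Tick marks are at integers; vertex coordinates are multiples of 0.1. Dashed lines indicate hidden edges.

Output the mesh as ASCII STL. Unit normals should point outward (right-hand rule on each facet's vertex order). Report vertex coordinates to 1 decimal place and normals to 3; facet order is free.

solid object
 facet normal 0.388 -0.487 -0.782
  outer loop
   vertex 2.2 3.2 0.2
   vertex 4.8 2.7 1.8
   vertex 0.7 0.4 1.2
  endloop
 endfacet
 facet normal 0.367 0.804 0.468
  outer loop
   vertex 2.9 4.5 0.2
   vertex 0.2 4.8 1.8
   vertex 4.8 2.7 1.8
  endloop
 endfacet
 facet normal 0.471 -0.254 -0.845
  outer loop
   vertex 2.9 4.5 0.2
   vertex 4.8 2.7 1.8
   vertex 2.2 3.2 0.2
  endloop
 endfacet
 facet normal 0.167 0.365 0.916
  outer loop
   vertex 3.7 2.2 2.2
   vertex 4.8 2.7 1.8
   vertex 0.2 4.8 1.8
  endloop
 endfacet
 facet normal -0.226 -0.157 0.961
  outer loop
   vertex 3.7 2.2 2.2
   vertex 0.2 4.8 1.8
   vertex 0.7 0.4 1.2
  endloop
 endfacet
 facet normal 0.461 -0.869 0.181
  outer loop
   vertex 3.7 2.2 2.2
   vertex 0.7 0.4 1.2
   vertex 4.8 2.7 1.8
  endloop
 endfacet
 facet normal -0.985 -0.128 0.119
  outer loop
   vertex 0.3 3.1 0.8
   vertex 0.7 0.4 1.2
   vertex 0.2 4.8 1.8
  endloop
 endfacet
 facet normal -0.287 -0.182 -0.940
  outer loop
   vertex 0.3 3.1 0.8
   vertex 2.2 3.2 0.2
   vertex 0.7 0.4 1.2
  endloop
 endfacet
 facet normal -0.421 0.441 -0.793
  outer loop
   vertex 0.3 3.1 0.8
   vertex 0.2 4.8 1.8
   vertex 2.9 4.5 0.2
  endloop
 endfacet
 facet normal -0.305 0.164 -0.938
  outer loop
   vertex 0.3 3.1 0.8
   vertex 2.9 4.5 0.2
   vertex 2.2 3.2 0.2
  endloop
 endfacet
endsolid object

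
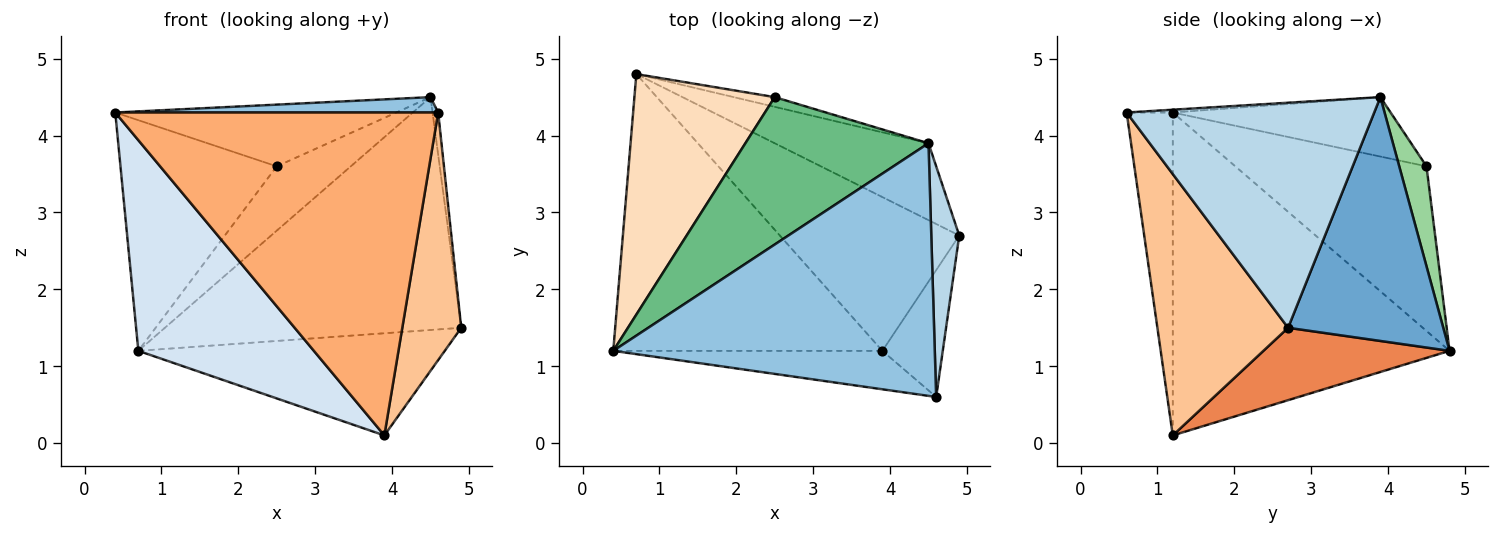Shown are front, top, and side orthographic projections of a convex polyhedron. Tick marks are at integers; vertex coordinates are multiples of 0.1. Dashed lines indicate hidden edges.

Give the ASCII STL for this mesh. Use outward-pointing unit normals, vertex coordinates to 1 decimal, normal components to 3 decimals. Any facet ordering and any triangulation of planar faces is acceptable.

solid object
 facet normal 0.445 0.850 -0.281
  outer loop
   vertex 4.5 3.9 4.5
   vertex 4.9 2.7 1.5
   vertex 0.7 4.8 1.2
  endloop
 endfacet
 facet normal -0.009 -0.061 0.998
  outer loop
   vertex 4.6 0.6 4.3
   vertex 4.5 3.9 4.5
   vertex 0.4 1.2 4.3
  endloop
 endfacet
 facet normal 0.992 0.023 0.123
  outer loop
   vertex 4.6 0.6 4.3
   vertex 4.9 2.7 1.5
   vertex 4.5 3.9 4.5
  endloop
 endfacet
 facet normal -0.691 -0.438 -0.576
  outer loop
   vertex 3.9 1.2 0.1
   vertex 0.4 1.2 4.3
   vertex 0.7 4.8 1.2
  endloop
 endfacet
 facet normal 0.319 0.524 -0.790
  outer loop
   vertex 3.9 1.2 0.1
   vertex 0.7 4.8 1.2
   vertex 4.9 2.7 1.5
  endloop
 endfacet
 facet normal -0.140 -0.983 -0.117
  outer loop
   vertex 3.9 1.2 0.1
   vertex 4.6 0.6 4.3
   vertex 0.4 1.2 4.3
  endloop
 endfacet
 facet normal 0.892 -0.402 -0.206
  outer loop
   vertex 3.9 1.2 0.1
   vertex 4.9 2.7 1.5
   vertex 4.6 0.6 4.3
  endloop
 endfacet
 facet normal -0.646 0.528 0.551
  outer loop
   vertex 2.5 4.5 3.6
   vertex 0.7 4.8 1.2
   vertex 0.4 1.2 4.3
  endloop
 endfacet
 facet normal -0.287 0.370 0.884
  outer loop
   vertex 2.5 4.5 3.6
   vertex 0.4 1.2 4.3
   vertex 4.5 3.9 4.5
  endloop
 endfacet
 facet normal 0.342 0.929 -0.140
  outer loop
   vertex 2.5 4.5 3.6
   vertex 4.5 3.9 4.5
   vertex 0.7 4.8 1.2
  endloop
 endfacet
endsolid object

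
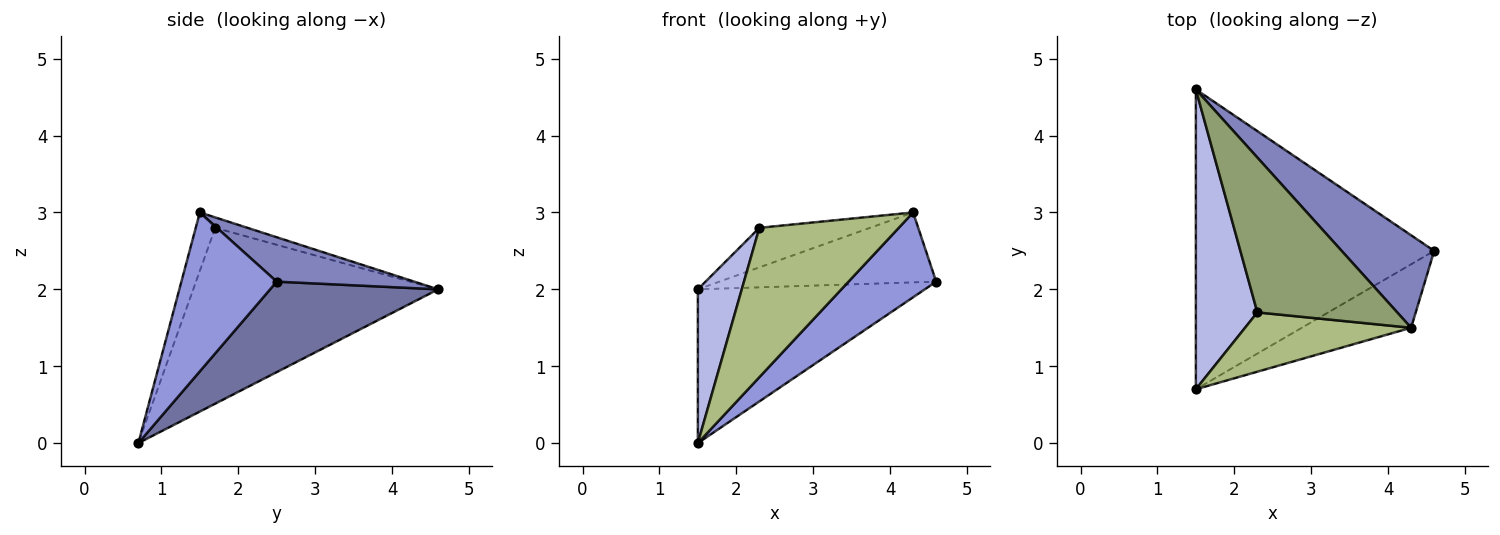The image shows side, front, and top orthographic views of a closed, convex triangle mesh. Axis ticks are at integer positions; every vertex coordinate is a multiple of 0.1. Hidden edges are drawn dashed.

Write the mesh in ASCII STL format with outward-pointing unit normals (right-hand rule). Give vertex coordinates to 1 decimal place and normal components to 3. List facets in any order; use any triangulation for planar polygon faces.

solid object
 facet normal 0.320 0.432 -0.843
  outer loop
   vertex 1.5 0.7 0.0
   vertex 1.5 4.6 2.0
   vertex 4.6 2.5 2.1
  endloop
 endfacet
 facet normal 0.358 0.563 0.745
  outer loop
   vertex 4.3 1.5 3.0
   vertex 4.6 2.5 2.1
   vertex 1.5 4.6 2.0
  endloop
 endfacet
 facet normal 0.657 -0.604 -0.452
  outer loop
   vertex 4.3 1.5 3.0
   vertex 1.5 0.7 0.0
   vertex 4.6 2.5 2.1
  endloop
 endfacet
 facet normal -0.931 -0.167 0.326
  outer loop
   vertex 2.3 1.7 2.8
   vertex 1.5 4.6 2.0
   vertex 1.5 0.7 0.0
  endloop
 endfacet
 facet normal -0.072 0.247 0.966
  outer loop
   vertex 2.3 1.7 2.8
   vertex 4.3 1.5 3.0
   vertex 1.5 4.6 2.0
  endloop
 endfacet
 facet normal -0.129 -0.922 0.366
  outer loop
   vertex 2.3 1.7 2.8
   vertex 1.5 0.7 0.0
   vertex 4.3 1.5 3.0
  endloop
 endfacet
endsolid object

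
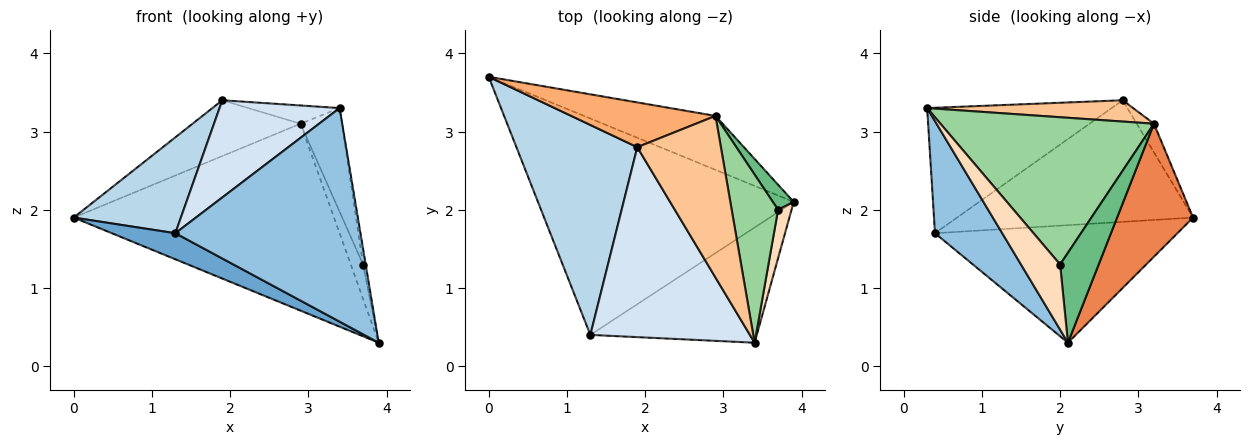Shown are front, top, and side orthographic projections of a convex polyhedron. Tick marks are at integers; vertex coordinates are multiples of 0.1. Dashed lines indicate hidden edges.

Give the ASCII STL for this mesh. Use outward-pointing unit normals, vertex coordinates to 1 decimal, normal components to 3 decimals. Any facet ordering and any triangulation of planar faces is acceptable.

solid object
 facet normal -0.415 -0.109 -0.903
  outer loop
   vertex 1.3 0.4 1.7
   vertex 0.0 3.7 1.9
   vertex 3.9 2.1 0.3
  endloop
 endfacet
 facet normal 0.305 -0.838 -0.452
  outer loop
   vertex 1.3 0.4 1.7
   vertex 3.9 2.1 0.3
   vertex 3.4 0.3 3.3
  endloop
 endfacet
 facet normal -0.675 -0.307 0.671
  outer loop
   vertex 1.3 0.4 1.7
   vertex 1.9 2.8 3.4
   vertex 0.0 3.7 1.9
  endloop
 endfacet
 facet normal -0.573 -0.373 0.729
  outer loop
   vertex 1.3 0.4 1.7
   vertex 3.4 0.3 3.3
   vertex 1.9 2.8 3.4
  endloop
 endfacet
 facet normal 0.270 0.925 -0.267
  outer loop
   vertex 2.9 3.2 3.1
   vertex 3.9 2.1 0.3
   vertex 0.0 3.7 1.9
  endloop
 endfacet
 facet normal -0.123 0.774 0.621
  outer loop
   vertex 2.9 3.2 3.1
   vertex 0.0 3.7 1.9
   vertex 1.9 2.8 3.4
  endloop
 endfacet
 facet normal 0.245 0.109 0.963
  outer loop
   vertex 2.9 3.2 3.1
   vertex 1.9 2.8 3.4
   vertex 3.4 0.3 3.3
  endloop
 endfacet
 facet normal 0.977 0.065 0.202
  outer loop
   vertex 3.7 2.0 1.3
   vertex 3.4 0.3 3.3
   vertex 3.9 2.1 0.3
  endloop
 endfacet
 facet normal 0.930 0.297 0.216
  outer loop
   vertex 3.7 2.0 1.3
   vertex 3.9 2.1 0.3
   vertex 2.9 3.2 3.1
  endloop
 endfacet
 facet normal 0.938 0.182 0.295
  outer loop
   vertex 3.7 2.0 1.3
   vertex 2.9 3.2 3.1
   vertex 3.4 0.3 3.3
  endloop
 endfacet
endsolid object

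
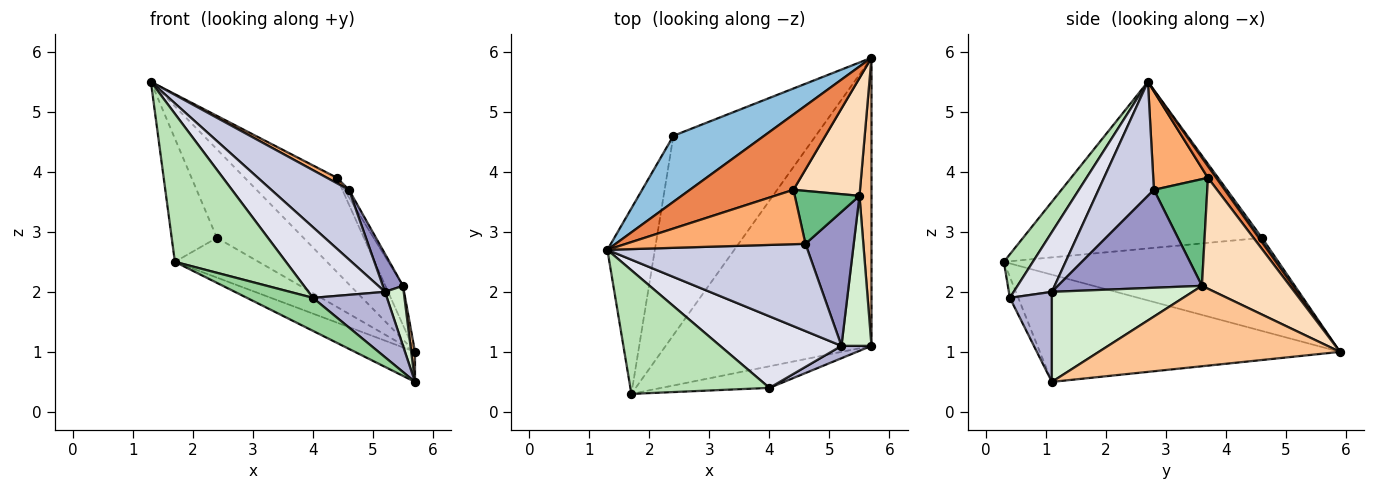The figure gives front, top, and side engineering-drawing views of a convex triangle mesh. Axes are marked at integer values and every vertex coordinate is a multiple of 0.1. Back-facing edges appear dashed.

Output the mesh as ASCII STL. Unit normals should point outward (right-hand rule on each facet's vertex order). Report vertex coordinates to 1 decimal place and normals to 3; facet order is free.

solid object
 facet normal -0.460 0.092 -0.883
  outer loop
   vertex 1.7 0.3 2.5
   vertex 5.7 5.9 1.0
   vertex 5.7 1.1 0.5
  endloop
 endfacet
 facet normal 0.028 0.801 0.598
  outer loop
   vertex 2.4 4.6 2.9
   vertex 1.3 2.7 5.5
   vertex 5.7 5.9 1.0
  endloop
 endfacet
 facet normal -0.946 0.179 -0.269
  outer loop
   vertex 2.4 4.6 2.9
   vertex 1.7 0.3 2.5
   vertex 1.3 2.7 5.5
  endloop
 endfacet
 facet normal -0.540 0.165 -0.825
  outer loop
   vertex 2.4 4.6 2.9
   vertex 5.7 5.9 1.0
   vertex 1.7 0.3 2.5
  endloop
 endfacet
 facet normal 0.070 0.779 0.623
  outer loop
   vertex 4.4 3.7 3.9
   vertex 5.7 5.9 1.0
   vertex 1.3 2.7 5.5
  endloop
 endfacet
 facet normal 0.479 -0.088 0.873
  outer loop
   vertex 4.4 3.7 3.9
   vertex 1.3 2.7 5.5
   vertex 4.6 2.8 3.7
  endloop
 endfacet
 facet normal 0.989 -0.015 0.148
  outer loop
   vertex 5.5 3.6 2.1
   vertex 5.7 1.1 0.5
   vertex 5.7 5.9 1.0
  endloop
 endfacet
 facet normal 0.845 0.169 0.507
  outer loop
   vertex 5.5 3.6 2.1
   vertex 5.7 5.9 1.0
   vertex 4.4 3.7 3.9
  endloop
 endfacet
 facet normal 0.853 0.075 0.517
  outer loop
   vertex 5.5 3.6 2.1
   vertex 4.4 3.7 3.9
   vertex 4.6 2.8 3.7
  endloop
 endfacet
 facet normal -0.106 -0.832 -0.545
  outer loop
   vertex 4.0 0.4 1.9
   vertex 1.7 0.3 2.5
   vertex 5.7 1.1 0.5
  endloop
 endfacet
 facet normal 0.197 -0.753 0.628
  outer loop
   vertex 4.0 0.4 1.9
   vertex 1.3 2.7 5.5
   vertex 1.7 0.3 2.5
  endloop
 endfacet
 facet normal 0.941 -0.125 0.314
  outer loop
   vertex 5.2 1.1 2.0
   vertex 5.7 1.1 0.5
   vertex 5.5 3.6 2.1
  endloop
 endfacet
 facet normal 0.890 -0.124 0.438
  outer loop
   vertex 5.2 1.1 2.0
   vertex 5.5 3.6 2.1
   vertex 4.6 2.8 3.7
  endloop
 endfacet
 facet normal 0.487 -0.858 0.162
  outer loop
   vertex 5.2 1.1 2.0
   vertex 4.0 0.4 1.9
   vertex 5.7 1.1 0.5
  endloop
 endfacet
 facet normal 0.407 -0.570 0.714
  outer loop
   vertex 5.2 1.1 2.0
   vertex 4.6 2.8 3.7
   vertex 1.3 2.7 5.5
  endloop
 endfacet
 facet normal 0.331 -0.663 0.672
  outer loop
   vertex 5.2 1.1 2.0
   vertex 1.3 2.7 5.5
   vertex 4.0 0.4 1.9
  endloop
 endfacet
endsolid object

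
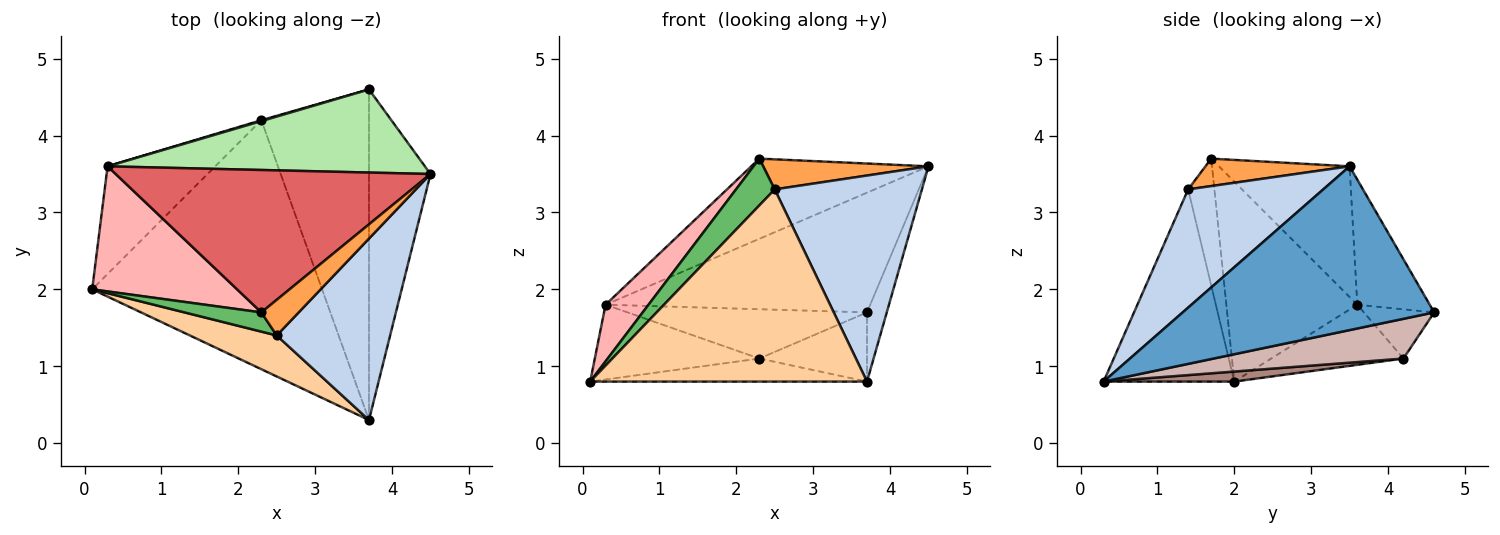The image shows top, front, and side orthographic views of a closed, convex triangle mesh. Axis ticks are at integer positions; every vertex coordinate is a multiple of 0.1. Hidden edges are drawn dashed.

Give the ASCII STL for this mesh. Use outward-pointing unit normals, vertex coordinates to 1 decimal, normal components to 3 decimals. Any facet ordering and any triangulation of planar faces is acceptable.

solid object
 facet normal 0.934 0.073 -0.351
  outer loop
   vertex 3.7 4.6 1.7
   vertex 4.5 3.5 3.6
   vertex 3.7 0.3 0.8
  endloop
 endfacet
 facet normal 0.567 -0.618 0.544
  outer loop
   vertex 2.5 1.4 3.3
   vertex 3.7 0.3 0.8
   vertex 4.5 3.5 3.6
  endloop
 endfacet
 facet normal 0.490 -0.562 0.666
  outer loop
   vertex 2.5 1.4 3.3
   vertex 4.5 3.5 3.6
   vertex 2.3 1.7 3.7
  endloop
 endfacet
 facet normal -0.419 -0.888 0.189
  outer loop
   vertex 2.5 1.4 3.3
   vertex 0.1 2.0 0.8
   vertex 3.7 0.3 0.8
  endloop
 endfacet
 facet normal -0.531 -0.784 0.322
  outer loop
   vertex 2.5 1.4 3.3
   vertex 2.3 1.7 3.7
   vertex 0.1 2.0 0.8
  endloop
 endfacet
 facet normal -0.219 0.801 0.556
  outer loop
   vertex 0.3 3.6 1.8
   vertex 4.5 3.5 3.6
   vertex 3.7 4.6 1.7
  endloop
 endfacet
 facet normal -0.340 0.461 0.819
  outer loop
   vertex 0.3 3.6 1.8
   vertex 2.3 1.7 3.7
   vertex 4.5 3.5 3.6
  endloop
 endfacet
 facet normal -0.783 -0.257 0.567
  outer loop
   vertex 0.3 3.6 1.8
   vertex 0.1 2.0 0.8
   vertex 2.3 1.7 3.7
  endloop
 endfacet
 facet normal -0.417 0.519 -0.746
  outer loop
   vertex 2.3 4.2 1.1
   vertex 0.1 2.0 0.8
   vertex 0.3 3.6 1.8
  endloop
 endfacet
 facet normal -0.282 0.959 0.018
  outer loop
   vertex 2.3 4.2 1.1
   vertex 0.3 3.6 1.8
   vertex 3.7 4.6 1.7
  endloop
 endfacet
 facet normal 0.044 0.092 -0.995
  outer loop
   vertex 2.3 4.2 1.1
   vertex 3.7 0.3 0.8
   vertex 0.1 2.0 0.8
  endloop
 endfacet
 facet normal 0.340 0.193 -0.921
  outer loop
   vertex 2.3 4.2 1.1
   vertex 3.7 4.6 1.7
   vertex 3.7 0.3 0.8
  endloop
 endfacet
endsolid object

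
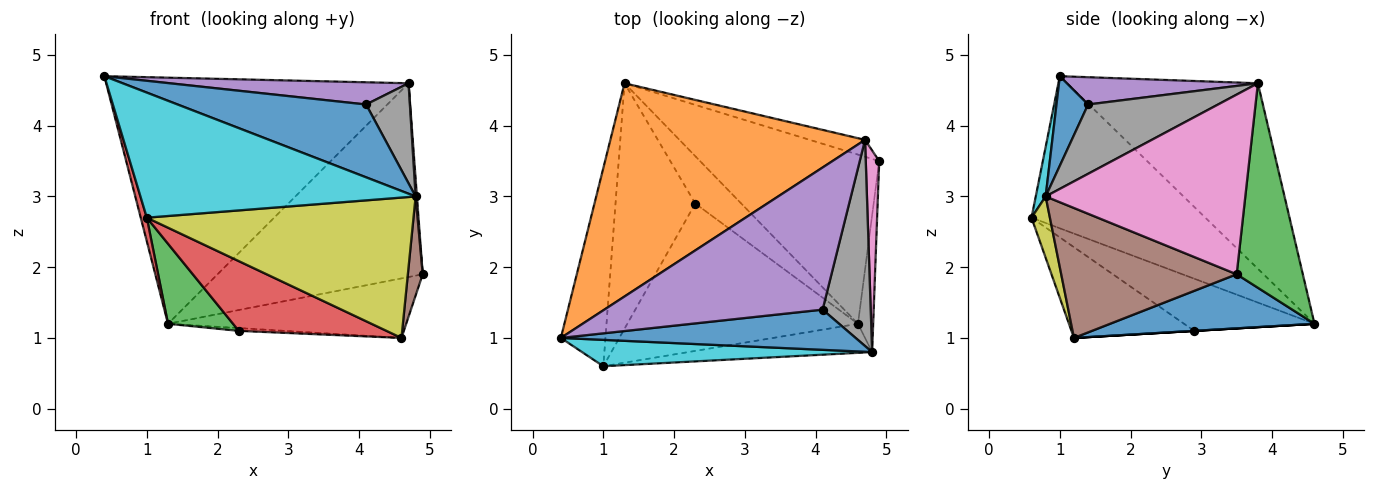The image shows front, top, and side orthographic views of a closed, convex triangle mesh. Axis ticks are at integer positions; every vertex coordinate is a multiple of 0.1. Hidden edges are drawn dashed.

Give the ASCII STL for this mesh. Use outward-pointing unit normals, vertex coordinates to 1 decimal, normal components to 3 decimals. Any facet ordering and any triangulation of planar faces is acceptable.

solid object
 facet normal 0.274 0.319 -0.907
  outer loop
   vertex 4.6 1.2 1.0
   vertex 1.3 4.6 1.2
   vertex 4.9 3.5 1.9
  endloop
 endfacet
 facet normal -0.430 0.682 0.591
  outer loop
   vertex 4.7 3.8 4.6
   vertex 1.3 4.6 1.2
   vertex 0.4 1.0 4.7
  endloop
 endfacet
 facet normal 0.306 0.948 -0.083
  outer loop
   vertex 4.7 3.8 4.6
   vertex 4.9 3.5 1.9
   vertex 1.3 4.6 1.2
  endloop
 endfacet
 facet normal -0.959 -0.033 -0.281
  outer loop
   vertex 1.0 0.6 2.7
   vertex 0.4 1.0 4.7
   vertex 1.3 4.6 1.2
  endloop
 endfacet
 facet normal 0.123 -0.153 0.981
  outer loop
   vertex 4.1 1.4 4.3
   vertex 4.7 3.8 4.6
   vertex 0.4 1.0 4.7
  endloop
 endfacet
 facet normal 0.990 -0.084 -0.116
  outer loop
   vertex 4.8 0.8 3.0
   vertex 4.6 1.2 1.0
   vertex 4.9 3.5 1.9
  endloop
 endfacet
 facet normal 0.997 -0.007 0.075
  outer loop
   vertex 4.8 0.8 3.0
   vertex 4.9 3.5 1.9
   vertex 4.7 3.8 4.6
  endloop
 endfacet
 facet normal 0.792 -0.267 0.549
  outer loop
   vertex 4.8 0.8 3.0
   vertex 4.7 3.8 4.6
   vertex 4.1 1.4 4.3
  endloop
 endfacet
 facet normal 0.067 -0.977 -0.202
  outer loop
   vertex 4.8 0.8 3.0
   vertex 1.0 0.6 2.7
   vertex 4.6 1.2 1.0
  endloop
 endfacet
 facet normal 0.035 -0.978 0.206
  outer loop
   vertex 4.8 0.8 3.0
   vertex 0.4 1.0 4.7
   vertex 1.0 0.6 2.7
  endloop
 endfacet
 facet normal 0.145 -0.866 0.478
  outer loop
   vertex 4.8 0.8 3.0
   vertex 4.1 1.4 4.3
   vertex 0.4 1.0 4.7
  endloop
 endfacet
 facet normal 0.000 0.059 -0.998
  outer loop
   vertex 2.3 2.9 1.1
   vertex 1.3 4.6 1.2
   vertex 4.6 1.2 1.0
  endloop
 endfacet
 facet normal -0.528 -0.263 -0.807
  outer loop
   vertex 2.3 2.9 1.1
   vertex 1.0 0.6 2.7
   vertex 1.3 4.6 1.2
  endloop
 endfacet
 facet normal -0.335 -0.403 -0.852
  outer loop
   vertex 2.3 2.9 1.1
   vertex 4.6 1.2 1.0
   vertex 1.0 0.6 2.7
  endloop
 endfacet
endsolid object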